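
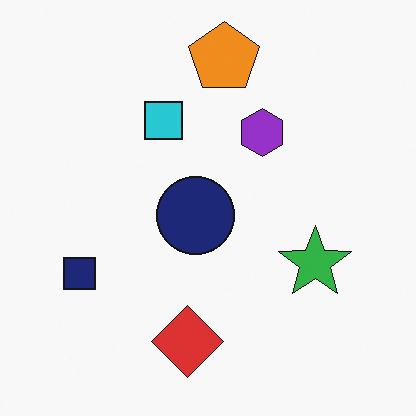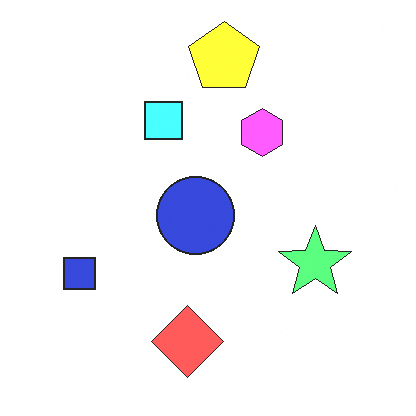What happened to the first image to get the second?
The image was noticeably brightened.

Every pixel — background and shapes alike — is uniformly brightened.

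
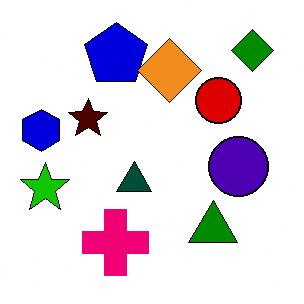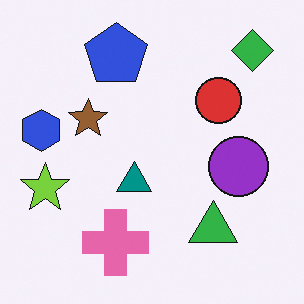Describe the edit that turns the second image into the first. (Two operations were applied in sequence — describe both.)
The transformation is: given much higher contrast, then overlaid with an additional orange diamond.

Tones are pushed away from mid-grey across the whole image — a global contrast change. An orange diamond appears in the first image that is absent from the second.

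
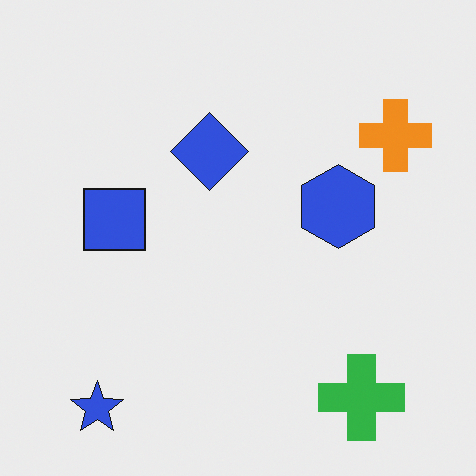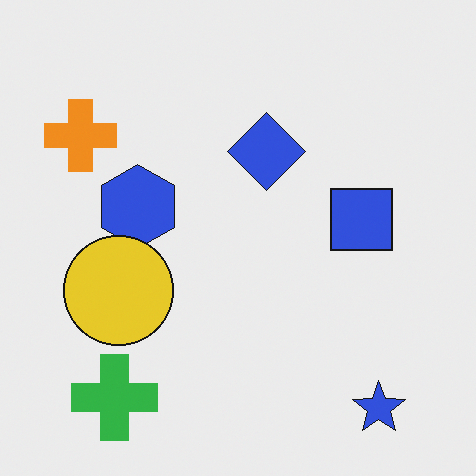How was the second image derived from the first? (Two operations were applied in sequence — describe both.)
The transformation is: flipped horizontally (left ↔ right), then overlaid with an additional yellow circle.

The orange cross is in the top-right of the first image and the top-left of the second — shapes on opposite sides of the vertical midline have swapped in a mirror flip. A yellow circle appears in the second image that is absent from the first.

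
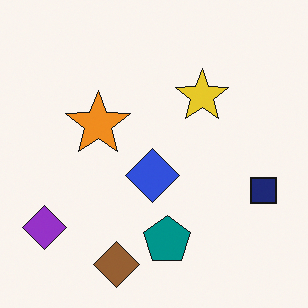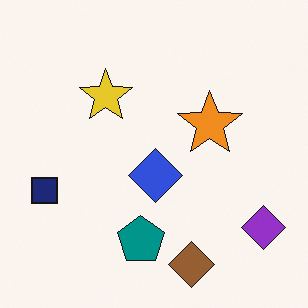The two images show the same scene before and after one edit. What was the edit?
The image was flipped horizontally (left ↔ right).

The purple diamond is in the bottom-left of the first image and the bottom-right of the second — shapes on opposite sides of the vertical midline have swapped in a mirror flip.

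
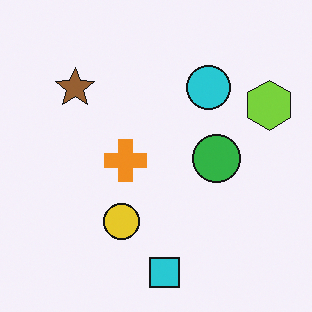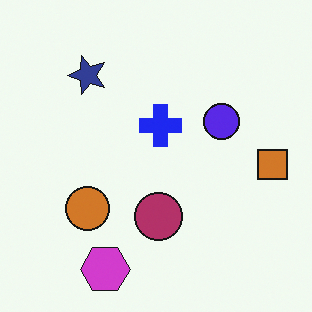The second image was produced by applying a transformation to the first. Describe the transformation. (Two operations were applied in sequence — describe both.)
The transformation is: hue-shifted by a large amount, then transposed (reflected across the top-left ↔ bottom-right diagonal).

Every shape's color has rotated by the same amount around the hue wheel — a uniform hue shift. Shapes have swapped their row and column positions — what was in the top-right is now in the bottom-left — a diagonal reflection.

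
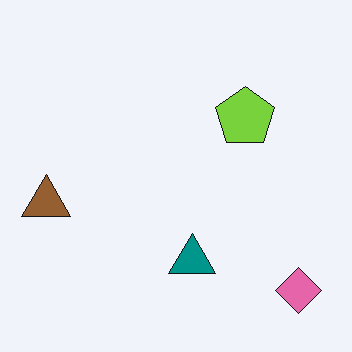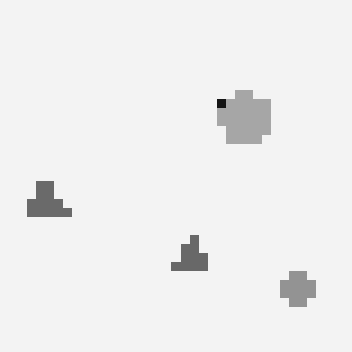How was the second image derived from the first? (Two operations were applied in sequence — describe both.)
Converted to grayscale, then coarsely pixelated.

All color is removed — every shape is now a shade of grey. Shapes are reduced to large square blocks; fine edges and outlines are lost — a downscale-then-upscale (mosaic) effect.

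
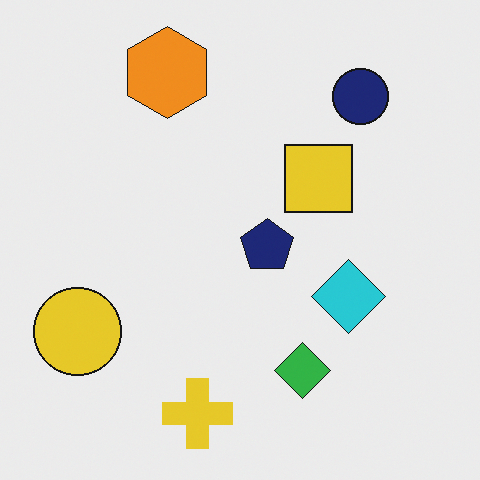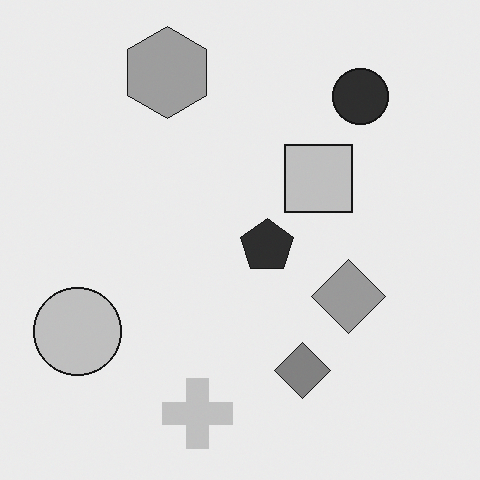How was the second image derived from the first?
Converted to grayscale.

All color is removed — every shape is now a shade of grey.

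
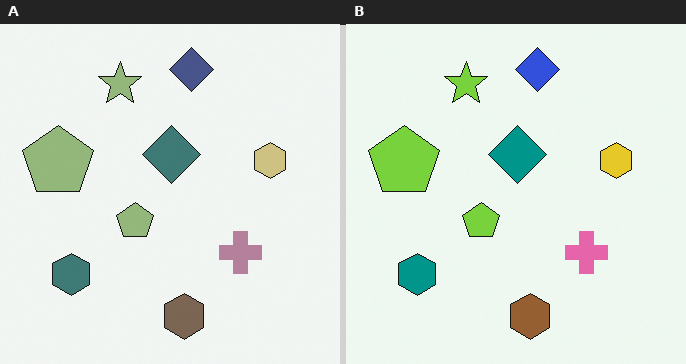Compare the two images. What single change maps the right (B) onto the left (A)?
This is the original image made much more muted (saturation change).

All colors are more muted and greyish — a global saturation change.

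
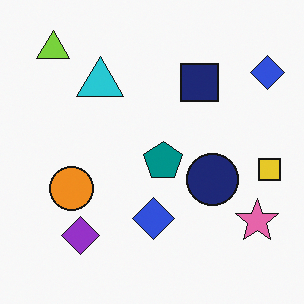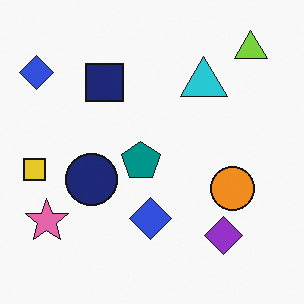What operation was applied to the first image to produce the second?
Flipped horizontally (left ↔ right).

The yellow square is in the right of the first image and the left of the second — shapes on opposite sides of the vertical midline have swapped in a mirror flip.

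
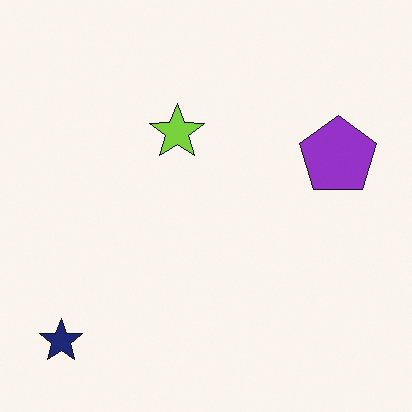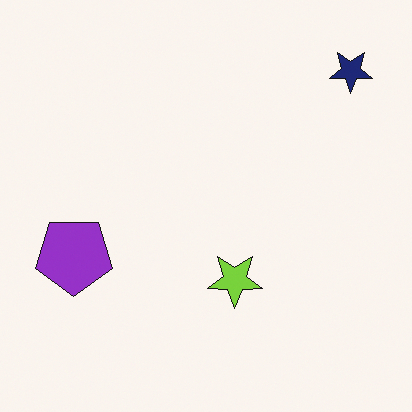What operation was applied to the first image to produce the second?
The second image is the first rotated 180°.

The navy star sits in the bottom-left of the first image and the top-right of the second — consistent with a whole-image 180° rotation.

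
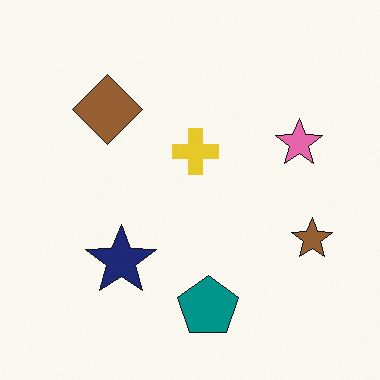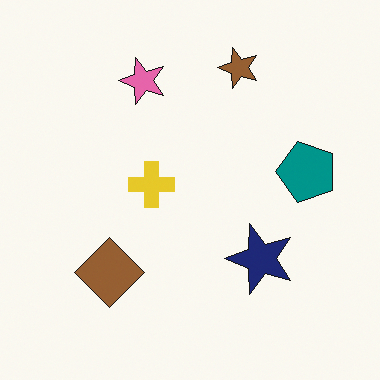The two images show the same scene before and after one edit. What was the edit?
Rotated 90° counter-clockwise.

The brown star sits in the right of the first image and the top of the second — consistent with a whole-image 90° counter-clockwise rotation.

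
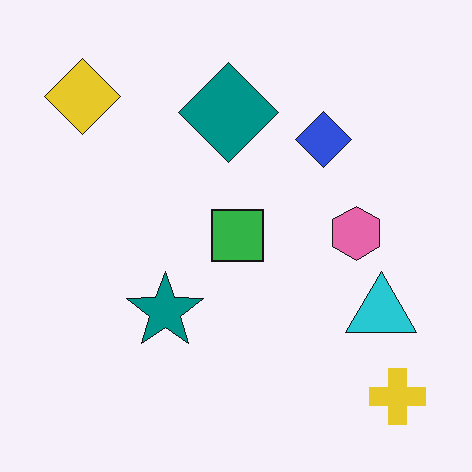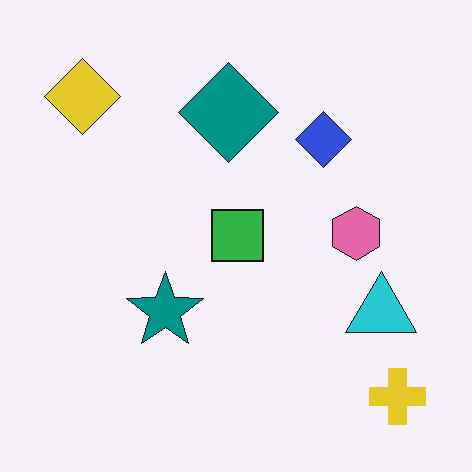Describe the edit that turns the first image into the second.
The transformation is: JPEG-compressed with visible artifacts.

Blocky 8×8 compression artifacts appear around shape edges and the flat background shows ringing — characteristic JPEG degradation.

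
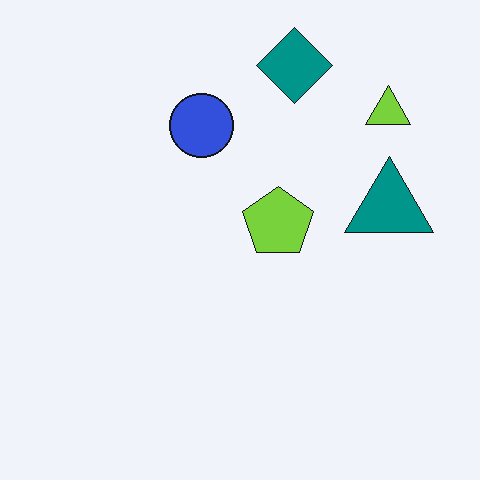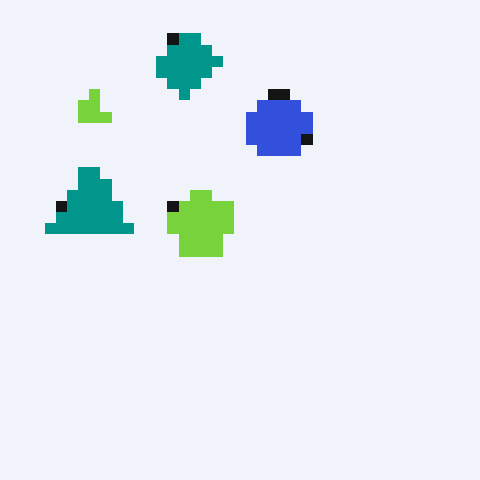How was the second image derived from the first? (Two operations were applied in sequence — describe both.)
The image was flipped horizontally (left ↔ right), then heavily pixelated into large blocks.

The teal triangle is in the right of the first image and the left of the second — shapes on opposite sides of the vertical midline have swapped in a mirror flip. Shapes are reduced to large square blocks; fine edges and outlines are lost — a downscale-then-upscale (mosaic) effect.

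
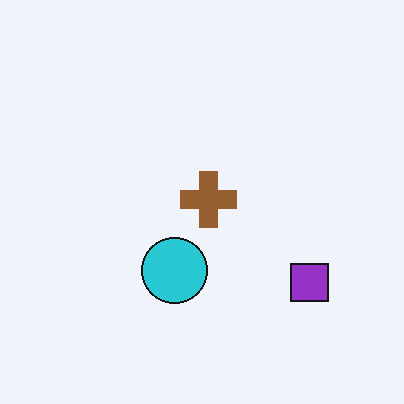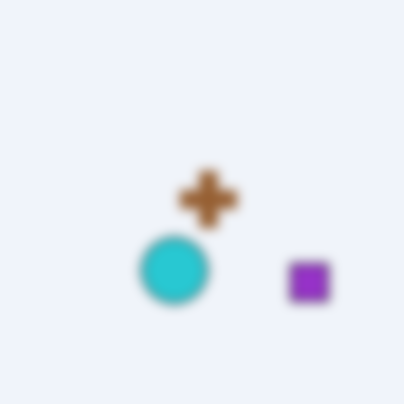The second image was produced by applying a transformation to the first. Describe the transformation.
The second image is the first strongly gaussian-blurred.

Shape edges and outlines are uniformly softened across the whole image.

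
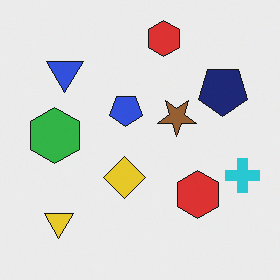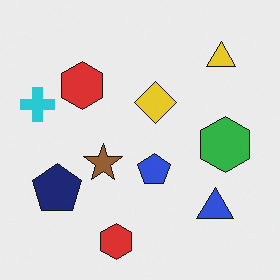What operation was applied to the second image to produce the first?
This is the original image rotated 180°.

The yellow triangle sits in the top-right of the second image and the bottom-left of the first — consistent with a whole-image 180° rotation.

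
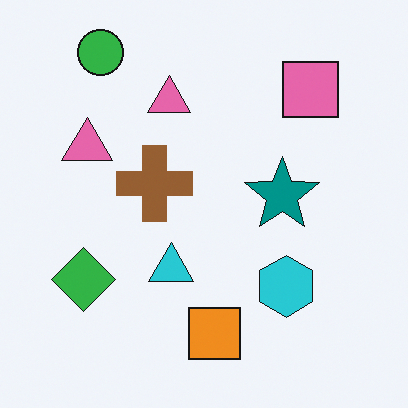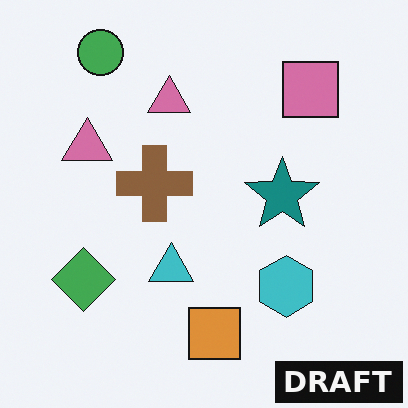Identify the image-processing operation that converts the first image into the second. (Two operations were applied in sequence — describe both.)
This is the original image slightly desaturated, then watermarked with the text "DRAFT" in the lower-right corner.

All colors are more muted and greyish — a global saturation change. A dark label reading "DRAFT" appears in the lower-right corner.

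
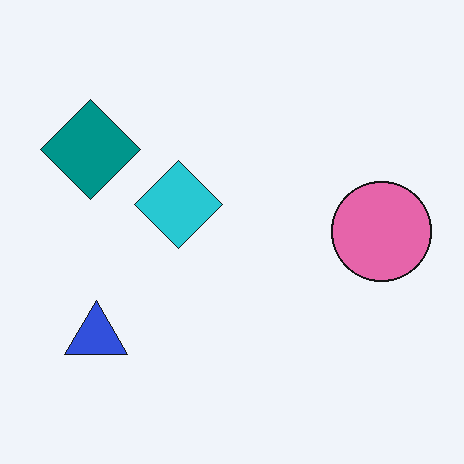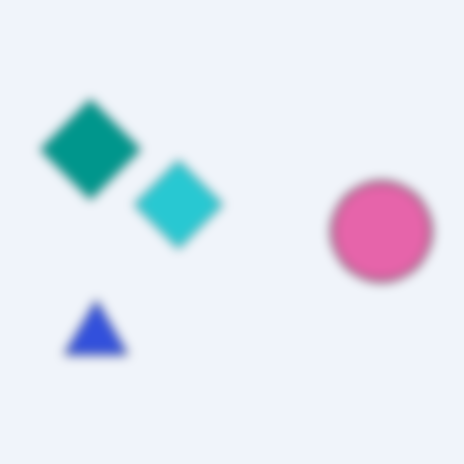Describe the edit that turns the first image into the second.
The transformation is: heavily blurred.

Shape edges and outlines are uniformly softened across the whole image.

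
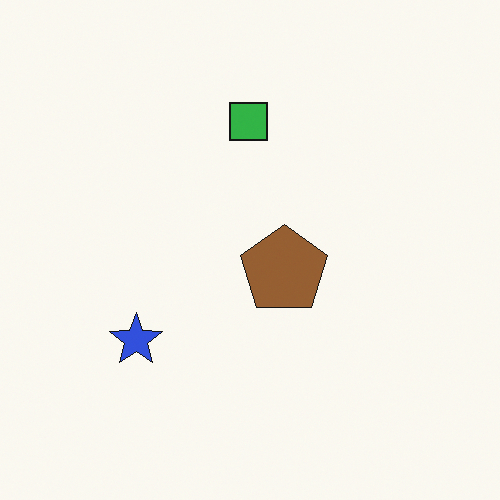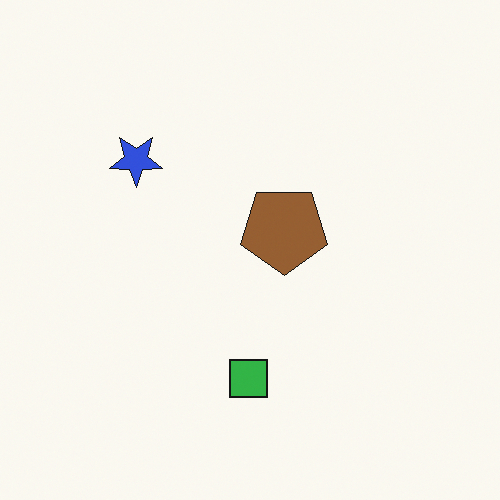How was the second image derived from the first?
The transformation is: flipped vertically (top ↔ bottom).

The green square is in the top of the first image and the bottom of the second — shapes on opposite sides of the horizontal midline have swapped in a mirror flip.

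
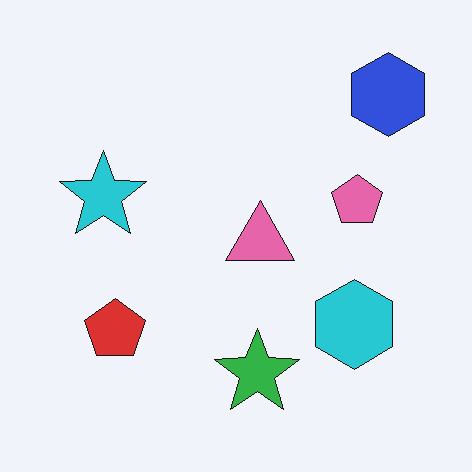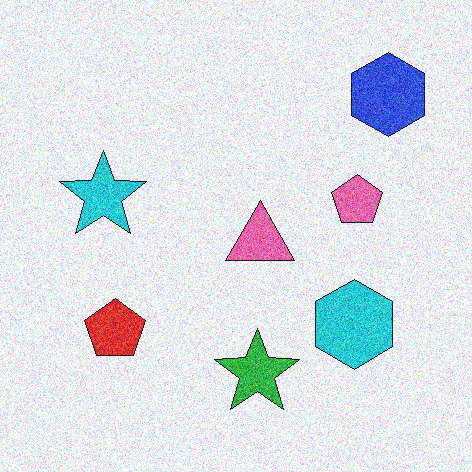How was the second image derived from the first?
The transformation is: degraded with heavy additive noise.

Random speckle covers the whole image, including the flat background.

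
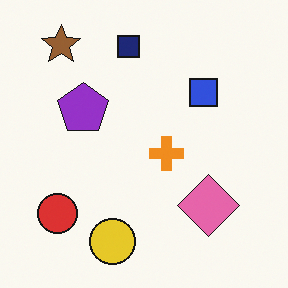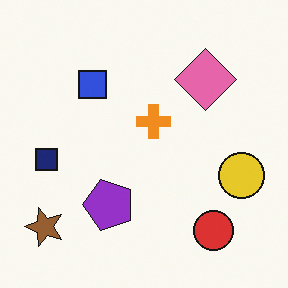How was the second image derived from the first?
It was rotated 90° counter-clockwise.

The brown star sits in the top-left of the first image and the bottom-left of the second — consistent with a whole-image 90° counter-clockwise rotation.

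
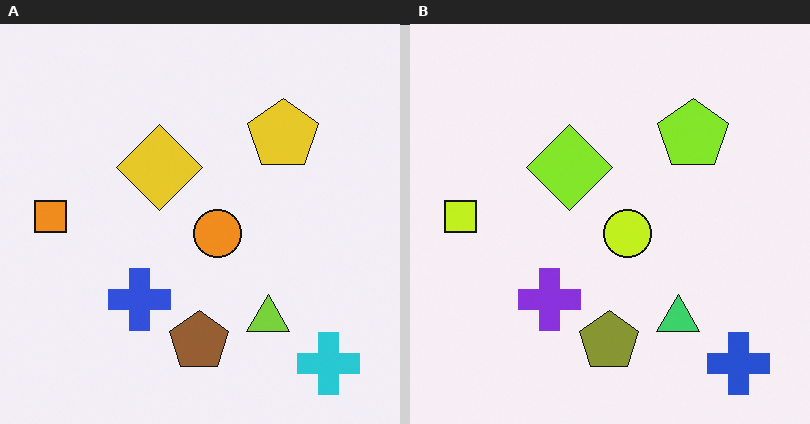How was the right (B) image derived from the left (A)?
This is the original image hue-shifted slightly.

Every shape's color has rotated by the same amount around the hue wheel — a uniform hue shift.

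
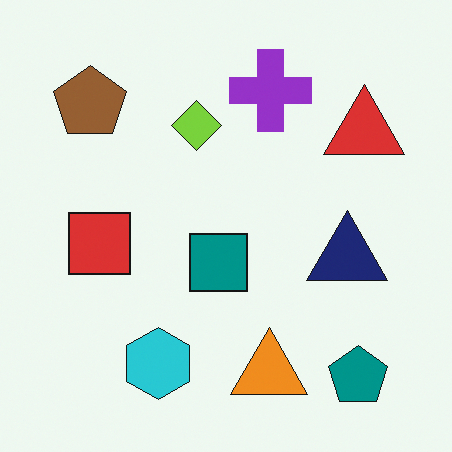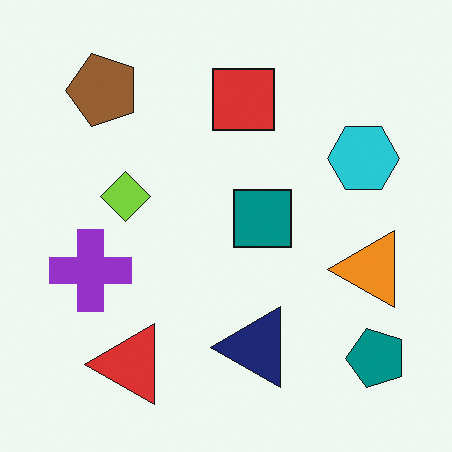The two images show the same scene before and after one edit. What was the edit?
The image was transposed (reflected across the top-left ↔ bottom-right diagonal).

Shapes have swapped their row and column positions — what was in the top-right is now in the bottom-left — a diagonal reflection.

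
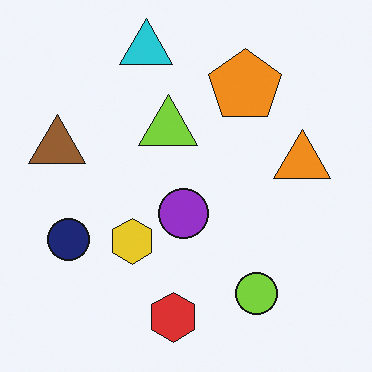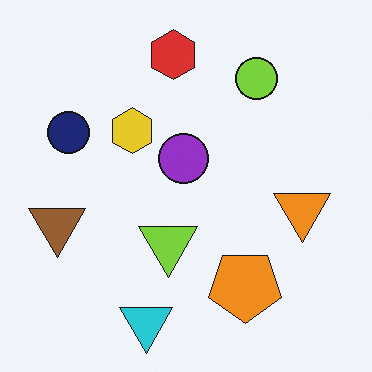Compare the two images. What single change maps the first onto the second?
The transformation is: flipped vertically (top ↔ bottom).

The cyan triangle is in the top of the first image and the bottom of the second — shapes on opposite sides of the horizontal midline have swapped in a mirror flip.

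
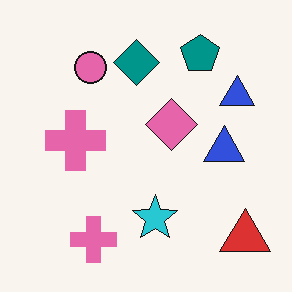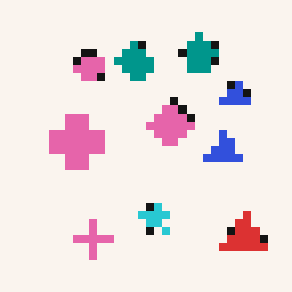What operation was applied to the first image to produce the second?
Moderately pixelated.

Shapes are reduced to large square blocks; fine edges and outlines are lost — a downscale-then-upscale (mosaic) effect.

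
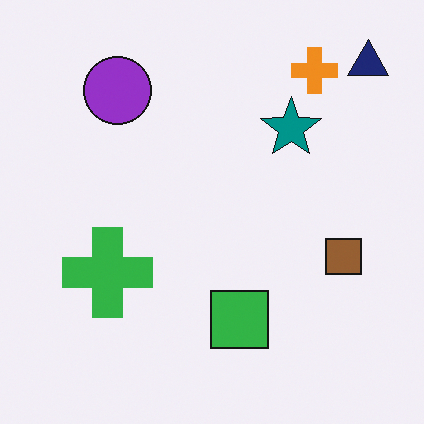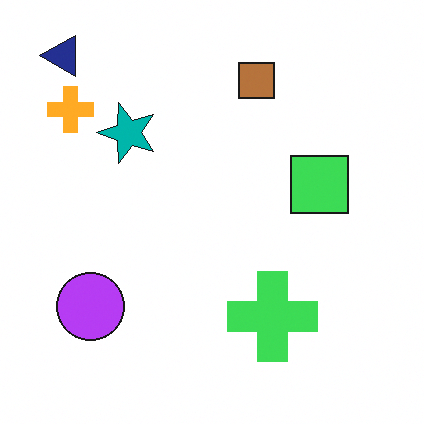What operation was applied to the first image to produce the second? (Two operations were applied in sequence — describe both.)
The second image is the first rotated 90° counter-clockwise, then slightly brightened.

The navy triangle sits in the top-right of the first image and the top-left of the second — consistent with a whole-image 90° counter-clockwise rotation. Every pixel — background and shapes alike — is uniformly brightened.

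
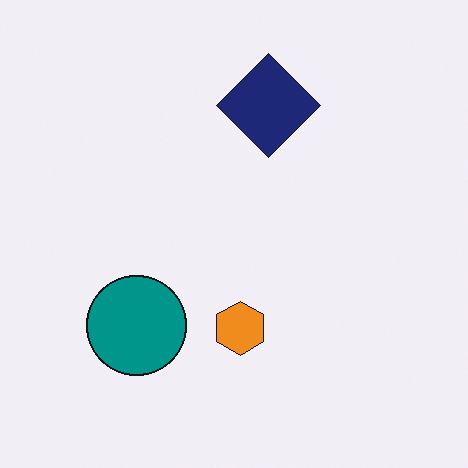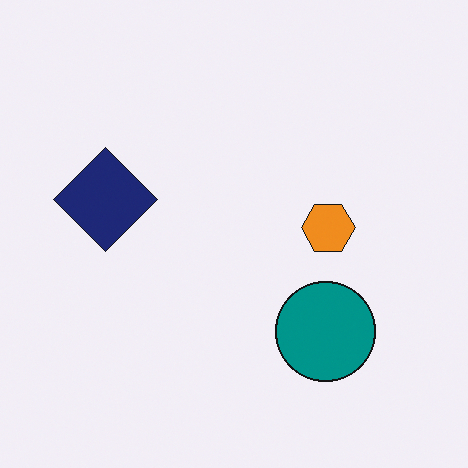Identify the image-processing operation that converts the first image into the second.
The second image is the first rotated 90° counter-clockwise.

The teal circle sits in the bottom-left of the first image and the bottom-right of the second — consistent with a whole-image 90° counter-clockwise rotation.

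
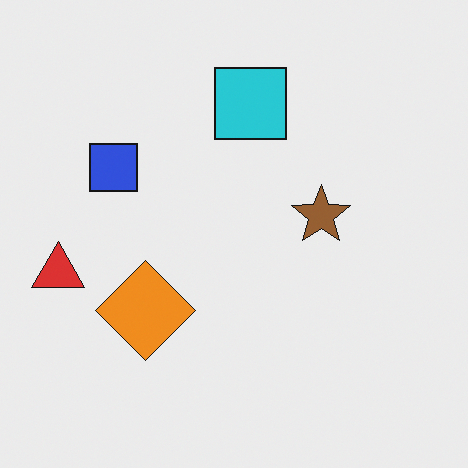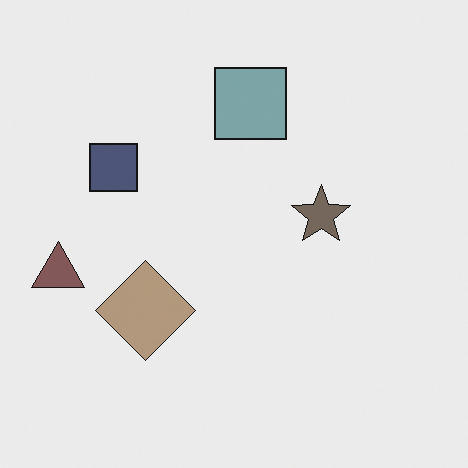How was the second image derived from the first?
The second image is the first made much more muted (saturation change).

All colors are more muted and greyish — a global saturation change.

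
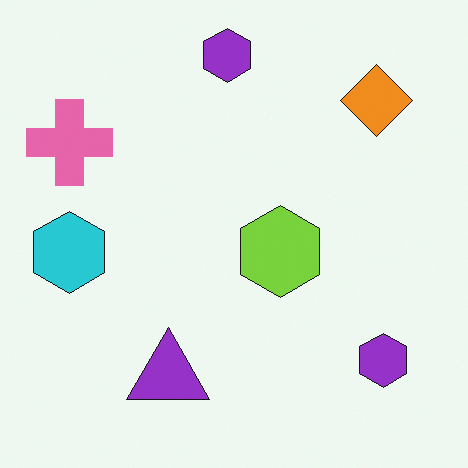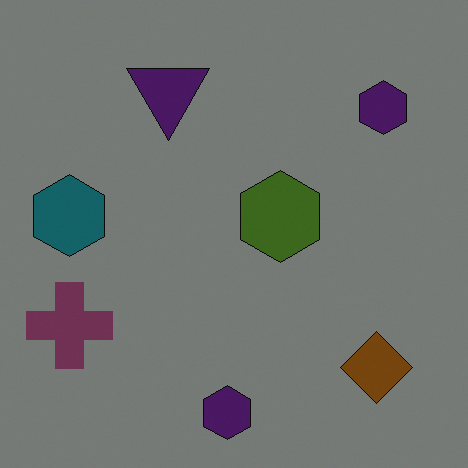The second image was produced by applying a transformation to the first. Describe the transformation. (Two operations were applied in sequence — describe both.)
The transformation is: flipped vertically (top ↔ bottom), then substantially darkened.

The purple triangle is in the bottom of the first image and the top of the second — shapes on opposite sides of the horizontal midline have swapped in a mirror flip. Every pixel — background and shapes alike — is uniformly darkened.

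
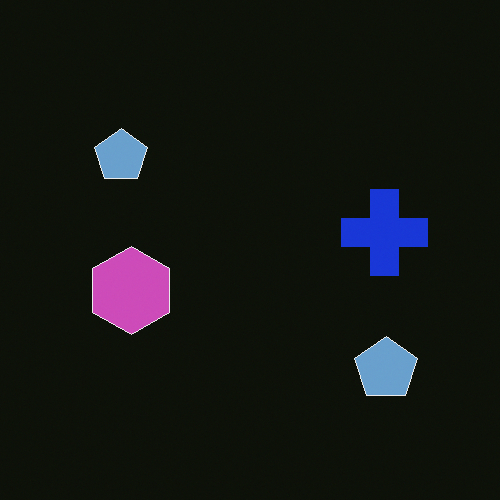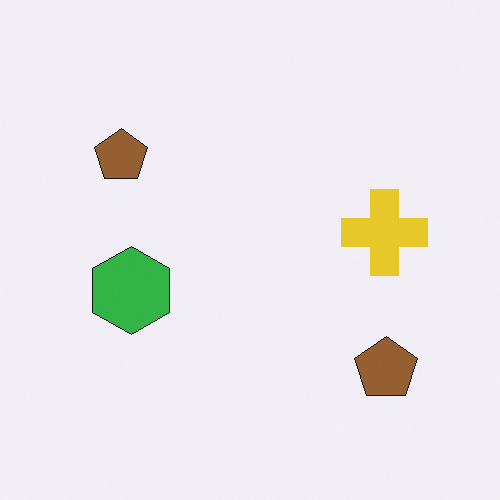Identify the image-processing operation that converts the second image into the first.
This is the original image color-inverted (negative).

The light background has become dark and every shape's color is its complement — a photographic negative.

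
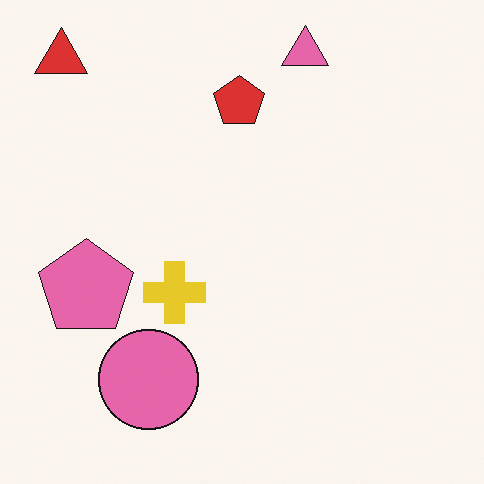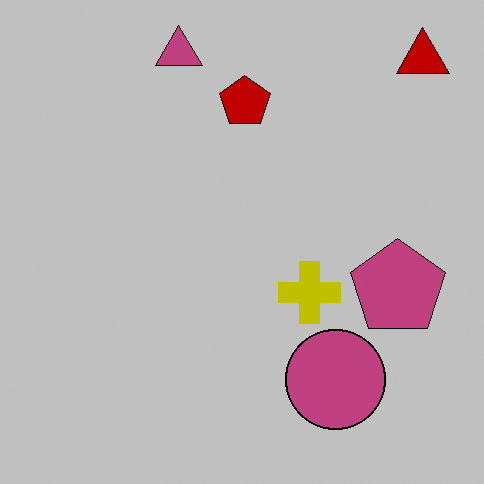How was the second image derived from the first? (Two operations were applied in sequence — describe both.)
It was flipped horizontally (left ↔ right), then heavily posterized to just a handful of flat colors.

The red triangle is in the top-left of the first image and the top-right of the second — shapes on opposite sides of the vertical midline have swapped in a mirror flip. Each flat color has snapped to a coarser quantized level — most visibly, the near-white background has dropped to a flat grey.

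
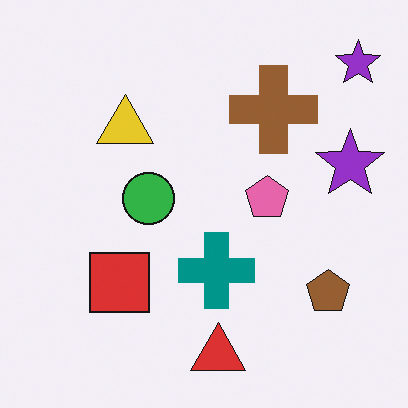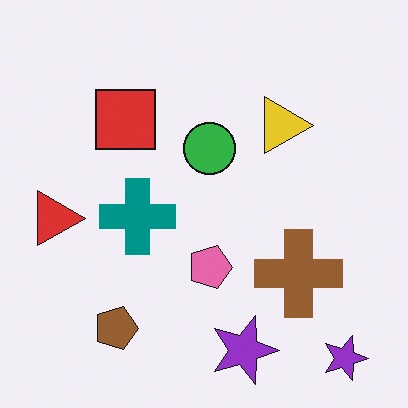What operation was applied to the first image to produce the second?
Rotated 90° clockwise.

The brown pentagon sits in the bottom-right of the first image and the bottom-left of the second — consistent with a whole-image 90° clockwise rotation.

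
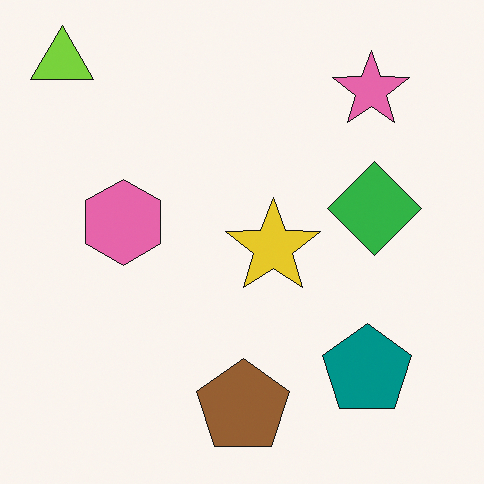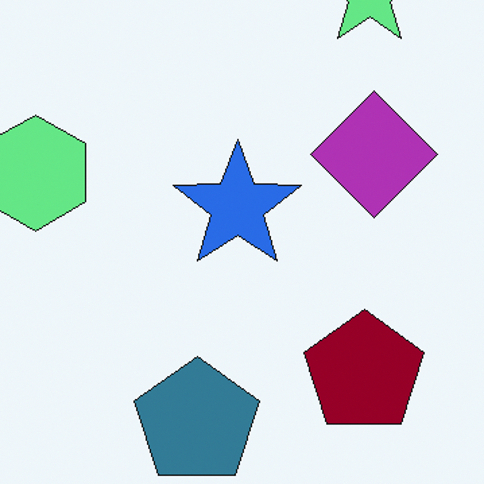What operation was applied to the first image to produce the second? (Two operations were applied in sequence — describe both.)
The second image is the first cropped slightly and scaled back up, then hue-shifted through roughly half the color wheel.

The visible shapes are larger and the field of view is narrower; shapes near the original edges may be partly or wholly outside the frame — a crop-and-rescale. Every shape's color has rotated by the same amount around the hue wheel — a uniform hue shift.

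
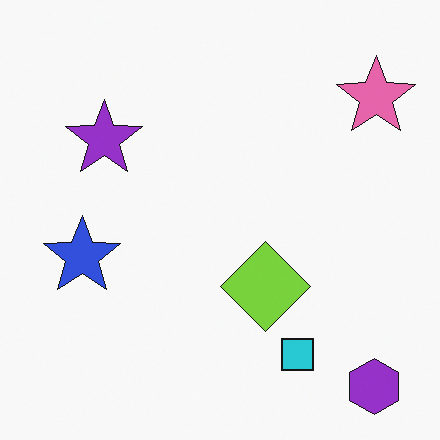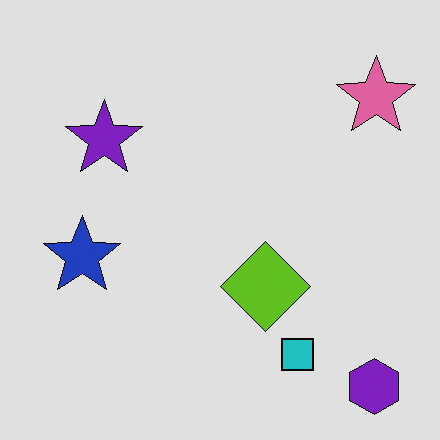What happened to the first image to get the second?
The image was posterized to a reduced palette.

Each flat color has snapped to a coarser quantized level — most visibly, the near-white background has dropped to a flat grey.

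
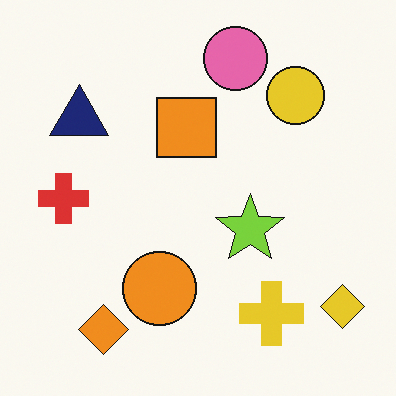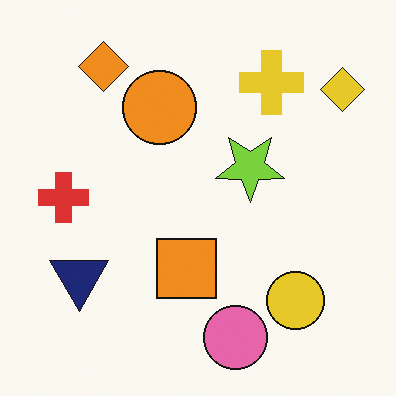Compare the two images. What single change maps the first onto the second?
The transformation is: flipped vertically (top ↔ bottom).

The pink circle is in the top of the first image and the bottom of the second — shapes on opposite sides of the horizontal midline have swapped in a mirror flip.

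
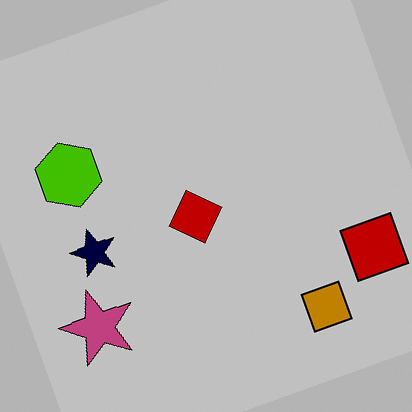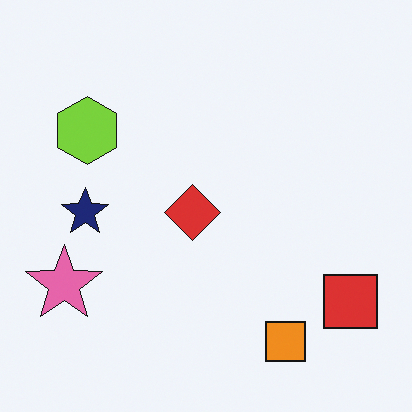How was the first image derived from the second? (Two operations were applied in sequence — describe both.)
The image was aggressively posterized, then rotated counter-clockwise by a clearly visible amount.

Each flat color has snapped to a coarser quantized level — most visibly, the near-white background has dropped to a flat grey. Every shape is tilted by the same angle and the image corners show triangular fill wedges — a whole-image rotation by a non-right angle.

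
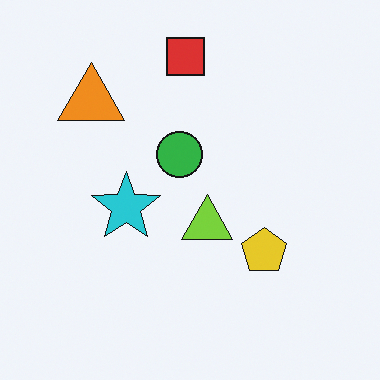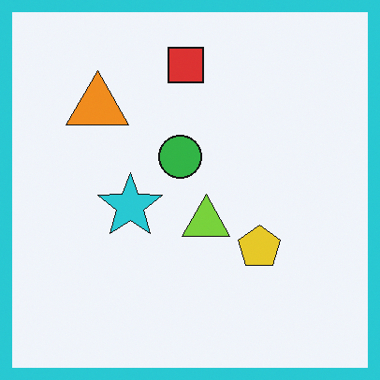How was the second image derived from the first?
Framed with a cyan border.

A solid cyan frame runs around the edge of the second image, with the content slightly shrunk inside it.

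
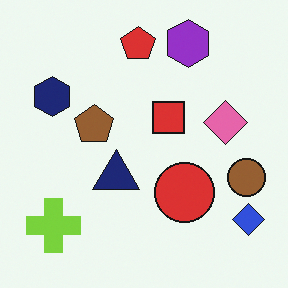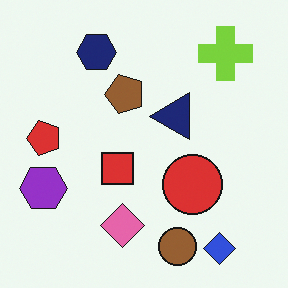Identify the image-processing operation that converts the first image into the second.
It was transposed (reflected across the top-left ↔ bottom-right diagonal).

Shapes have swapped their row and column positions — what was in the top-right is now in the bottom-left — a diagonal reflection.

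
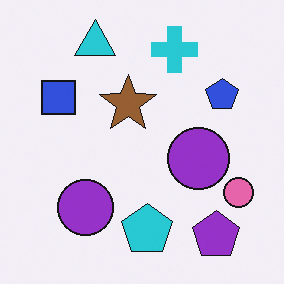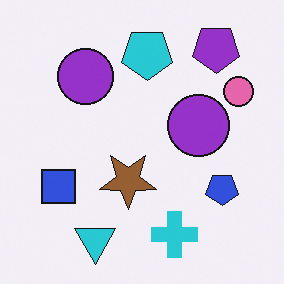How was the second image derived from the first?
The transformation is: flipped vertically (top ↔ bottom).

The cyan triangle is in the top of the first image and the bottom of the second — shapes on opposite sides of the horizontal midline have swapped in a mirror flip.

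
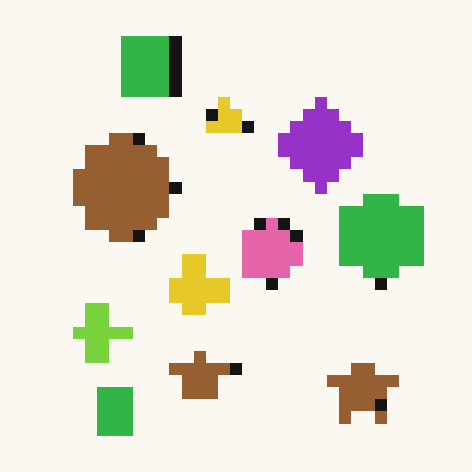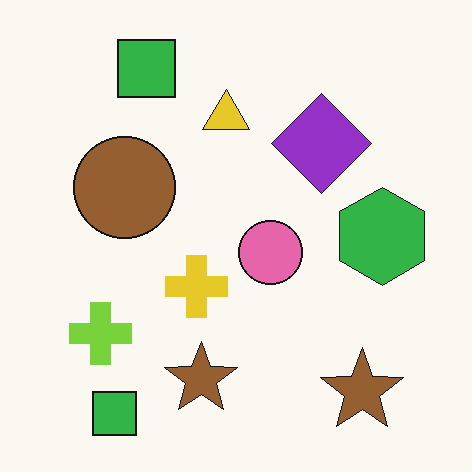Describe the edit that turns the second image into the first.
Heavily pixelated into large blocks.

Shapes are reduced to large square blocks; fine edges and outlines are lost — a downscale-then-upscale (mosaic) effect.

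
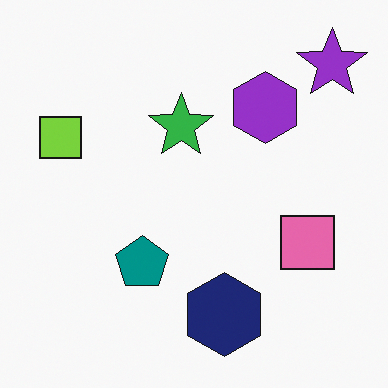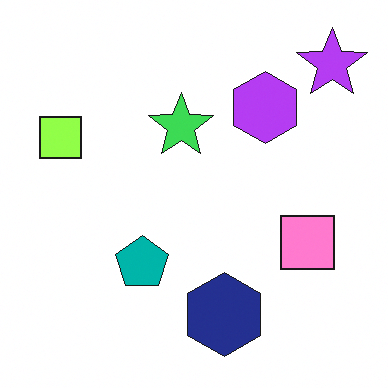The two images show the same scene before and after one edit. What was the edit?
The second image is the first slightly brightened.

Every pixel — background and shapes alike — is uniformly brightened.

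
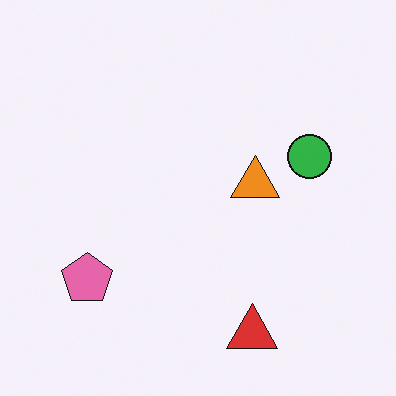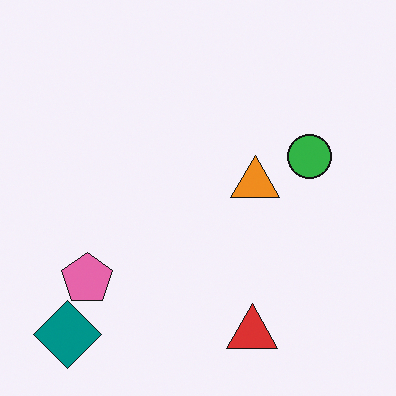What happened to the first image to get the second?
It was overlaid with an additional teal diamond.

A teal diamond appears in the second image that is absent from the first.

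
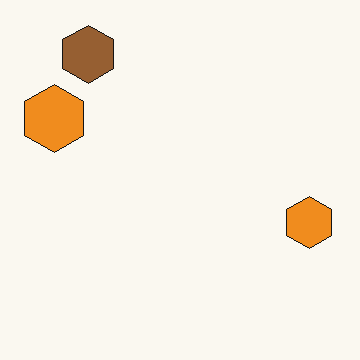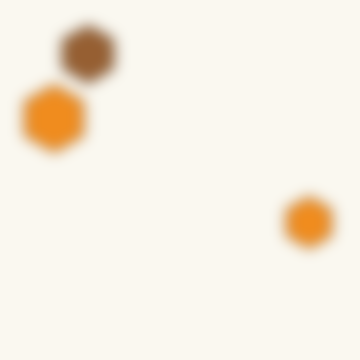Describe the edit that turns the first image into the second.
The transformation is: heavily blurred.

Shape edges and outlines are uniformly softened across the whole image.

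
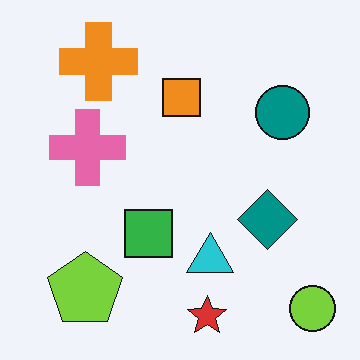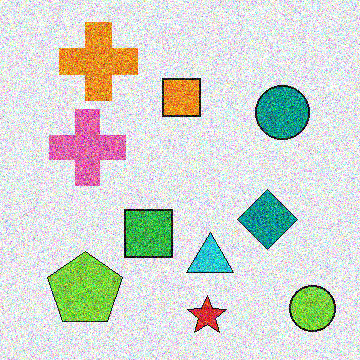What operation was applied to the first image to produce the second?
The second image is the first degraded with heavy additive noise.

Random speckle covers the whole image, including the flat background.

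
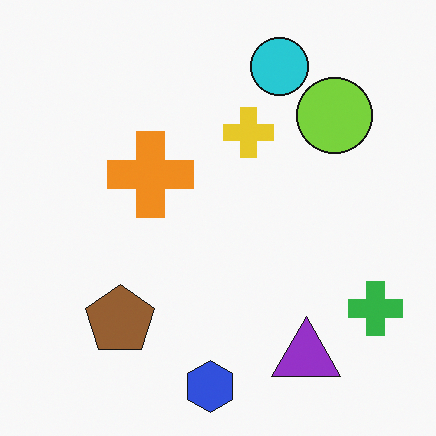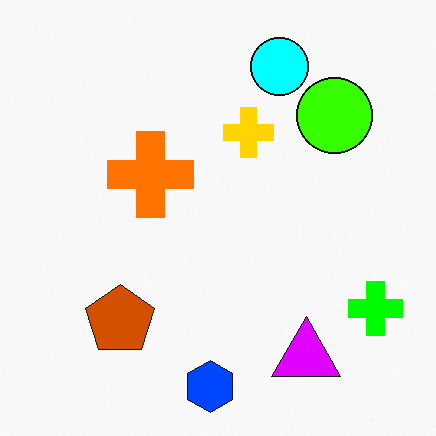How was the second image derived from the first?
It was made much more vivid (saturation change).

All colors are more vivid — a global saturation change.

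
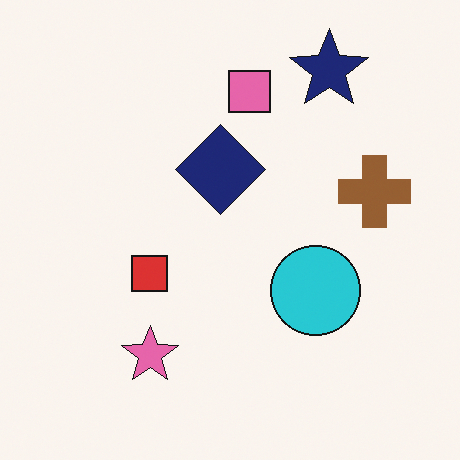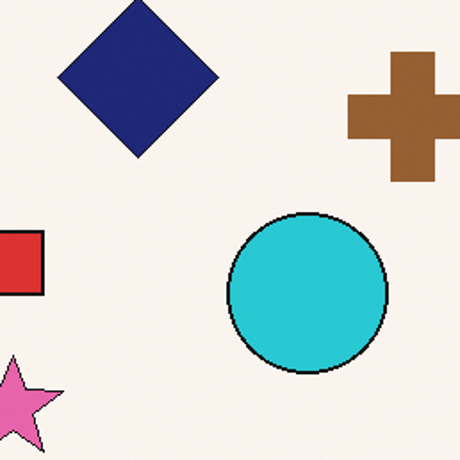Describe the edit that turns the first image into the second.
Cropped to a noticeably smaller region and rescaled.

The visible shapes are larger and the field of view is narrower; shapes near the original edges may be partly or wholly outside the frame — a crop-and-rescale.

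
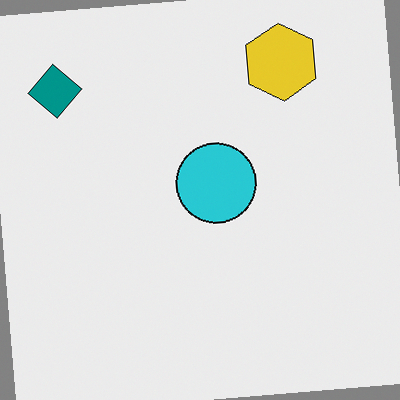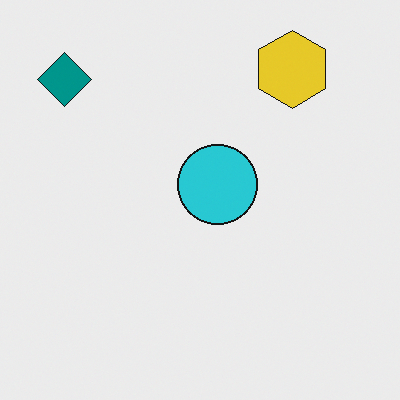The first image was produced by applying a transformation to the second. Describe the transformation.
The transformation is: rotated counter-clockwise by a few degrees.

Every shape is tilted by the same angle and the image corners show triangular fill wedges — a whole-image rotation by a non-right angle.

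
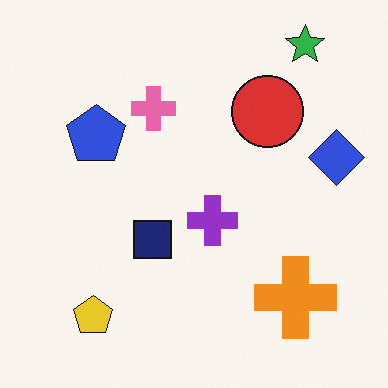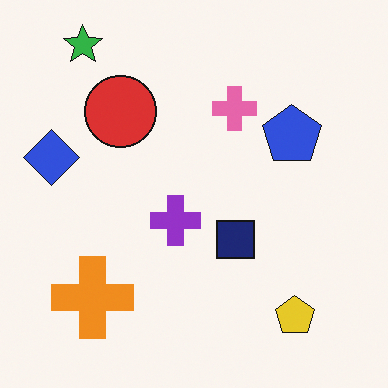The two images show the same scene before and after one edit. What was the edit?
The image was flipped horizontally (left ↔ right).

The blue diamond is in the right of the first image and the left of the second — shapes on opposite sides of the vertical midline have swapped in a mirror flip.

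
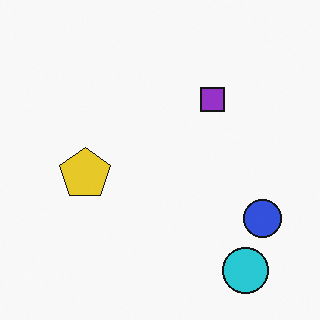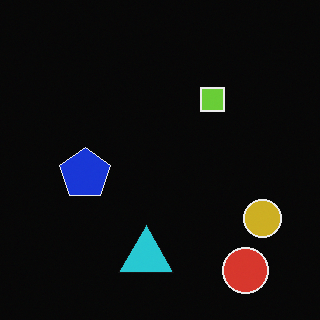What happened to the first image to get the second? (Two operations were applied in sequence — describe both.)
Color-inverted (negative), then overlaid with an additional cyan triangle.

The light background has become dark and every shape's color is its complement — a photographic negative. A cyan triangle appears in the second image that is absent from the first.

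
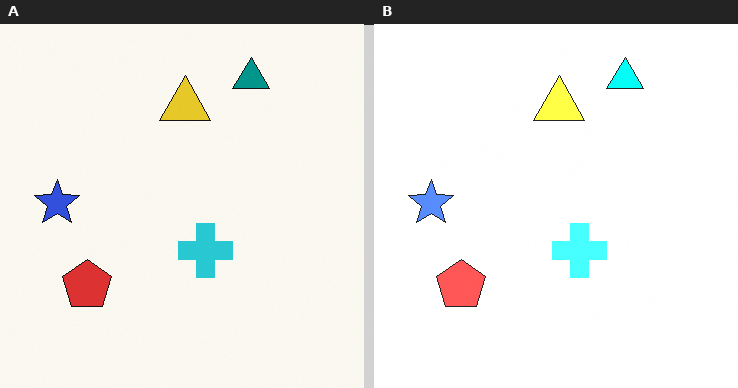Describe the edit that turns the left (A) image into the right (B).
The image was noticeably brightened.

Every pixel — background and shapes alike — is uniformly brightened.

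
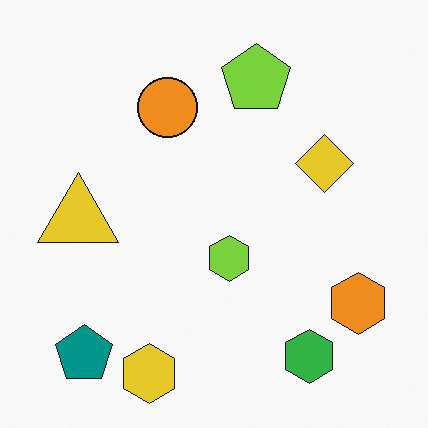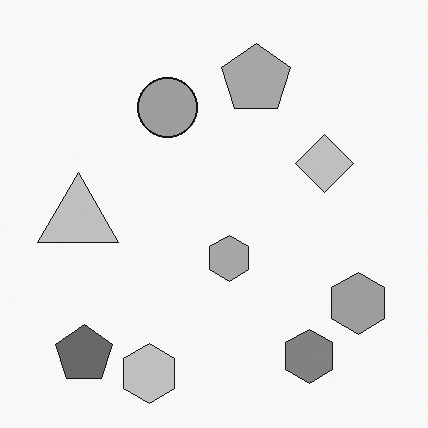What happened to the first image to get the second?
The second image is the first converted to grayscale.

All color is removed — every shape is now a shade of grey.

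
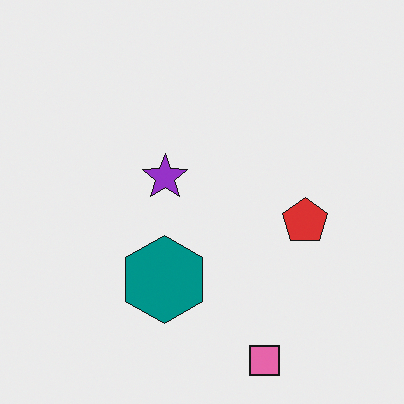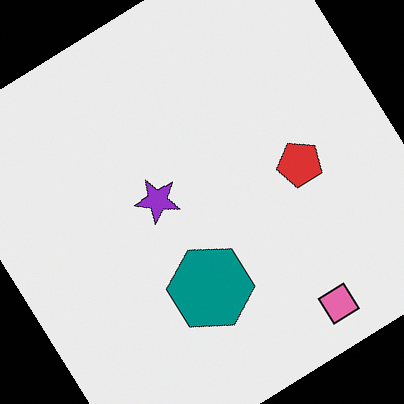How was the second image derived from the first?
The image was rotated counter-clockwise by a large amount — several tens of degrees.

Every shape is tilted by the same angle and the image corners show triangular fill wedges — a whole-image rotation by a non-right angle.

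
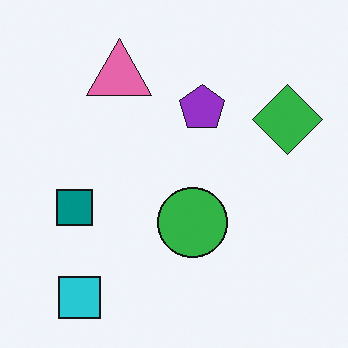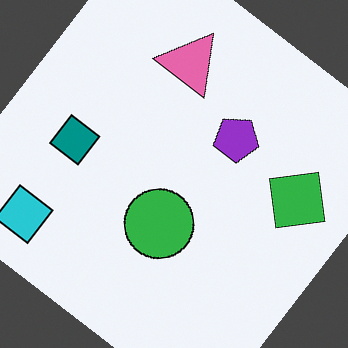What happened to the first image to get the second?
The transformation is: rotated clockwise by a large amount — several tens of degrees.

Every shape is tilted by the same angle and the image corners show triangular fill wedges — a whole-image rotation by a non-right angle.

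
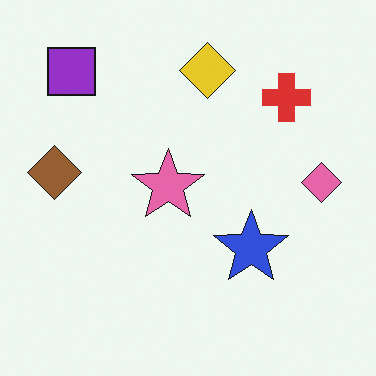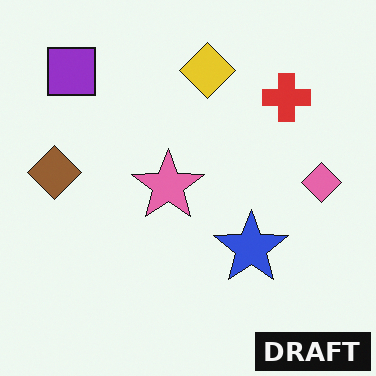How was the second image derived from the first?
The transformation is: watermarked with the text "DRAFT" in the lower-right corner.

A dark label reading "DRAFT" appears in the lower-right corner.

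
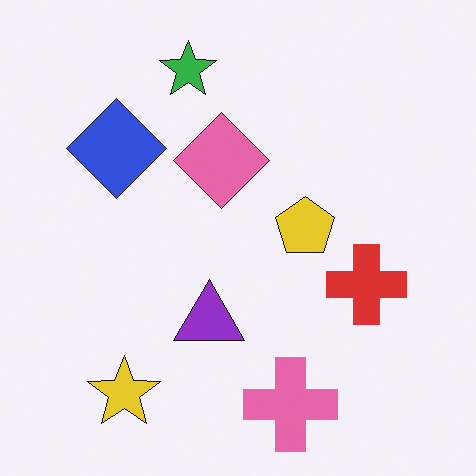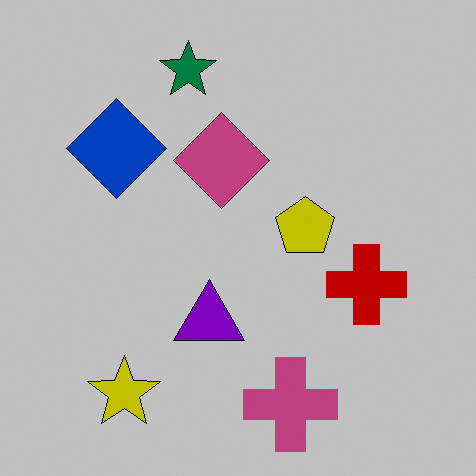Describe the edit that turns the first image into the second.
The image was heavily posterized to just a handful of flat colors.

Each flat color has snapped to a coarser quantized level — most visibly, the near-white background has dropped to a flat grey.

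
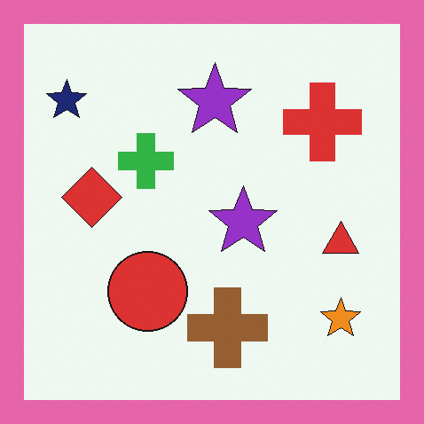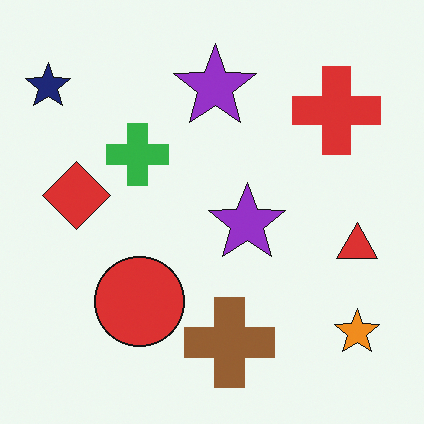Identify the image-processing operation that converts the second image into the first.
The image was framed with a pink border.

A solid pink frame runs around the edge of the first image, with the content slightly shrunk inside it.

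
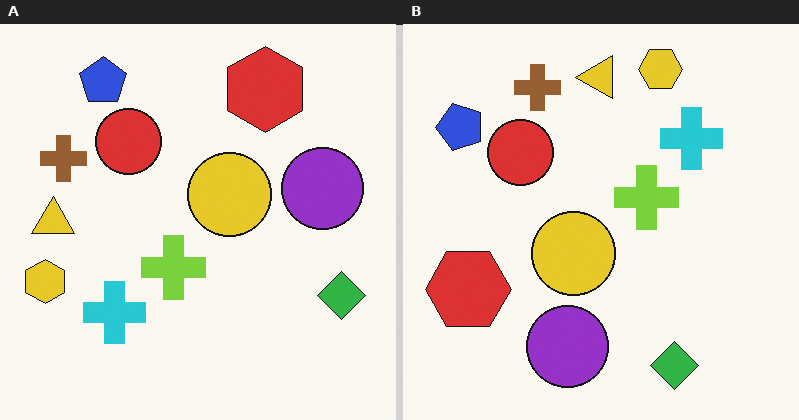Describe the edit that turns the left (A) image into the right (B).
The image was transposed (reflected across the top-left ↔ bottom-right diagonal).

Shapes have swapped their row and column positions — what was in the top-right is now in the bottom-left — a diagonal reflection.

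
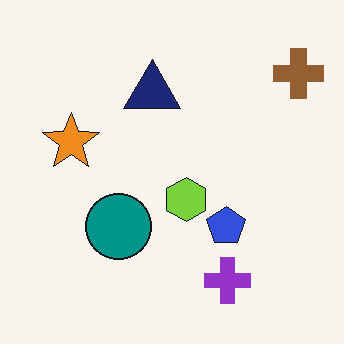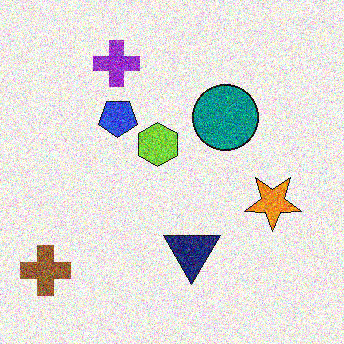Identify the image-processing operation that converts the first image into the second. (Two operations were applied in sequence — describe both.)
Rotated 180°, then degraded with heavy additive noise.

The brown cross sits in the top-right of the first image and the bottom-left of the second — consistent with a whole-image 180° rotation. Random speckle covers the whole image, including the flat background.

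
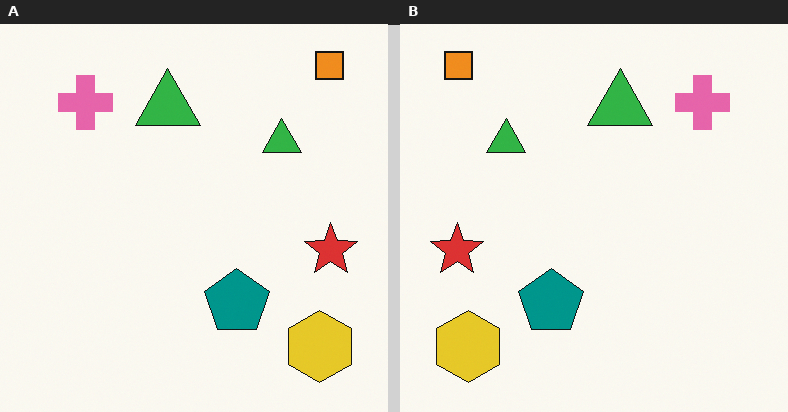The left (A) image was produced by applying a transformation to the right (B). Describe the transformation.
It was flipped horizontally (left ↔ right).

The red star is in the left of the right (B) image and the right of the left (A) — shapes on opposite sides of the vertical midline have swapped in a mirror flip.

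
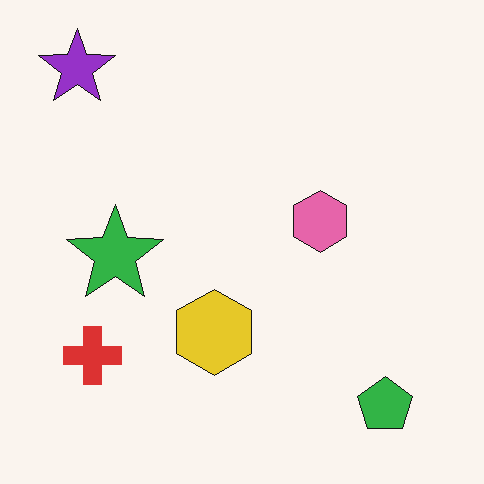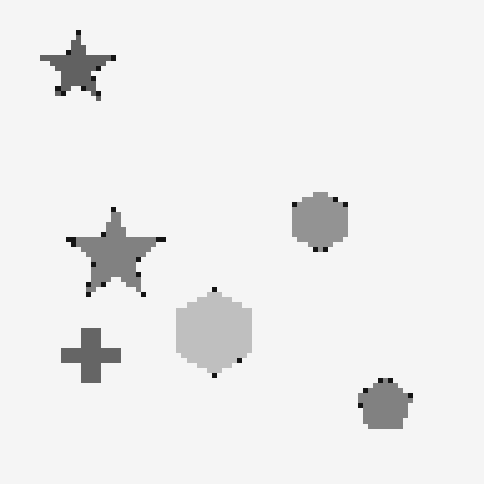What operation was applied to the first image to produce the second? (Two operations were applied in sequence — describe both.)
The transformation is: converted to grayscale, then lightly pixelated (a mild mosaic effect).

All color is removed — every shape is now a shade of grey. Shapes are reduced to large square blocks; fine edges and outlines are lost — a downscale-then-upscale (mosaic) effect.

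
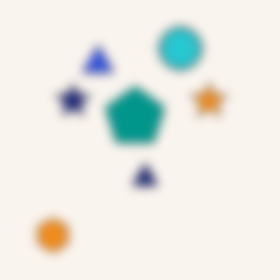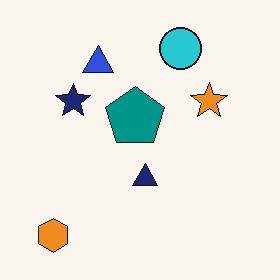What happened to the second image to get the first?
This is the original image strongly gaussian-blurred.

Shape edges and outlines are uniformly softened across the whole image.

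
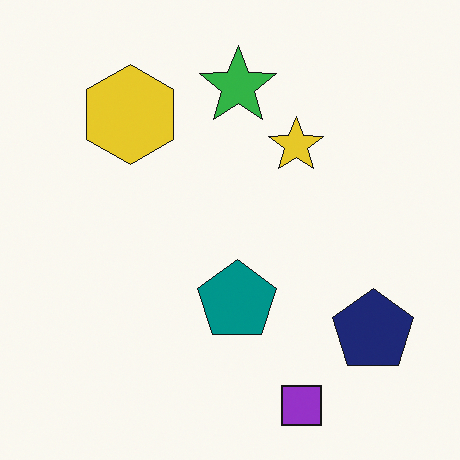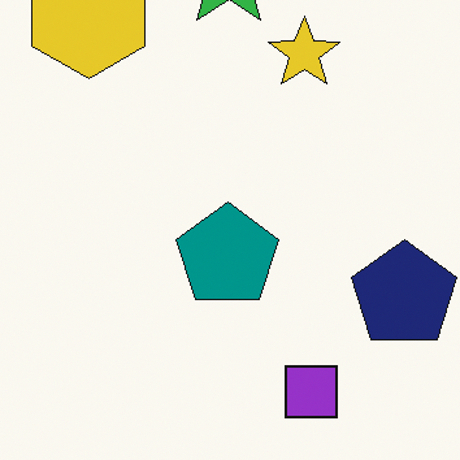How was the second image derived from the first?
The image was cropped to a modestly smaller region and rescaled.

The visible shapes are larger and the field of view is narrower; shapes near the original edges may be partly or wholly outside the frame — a crop-and-rescale.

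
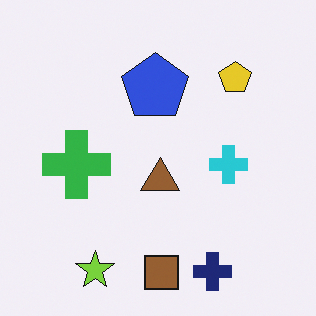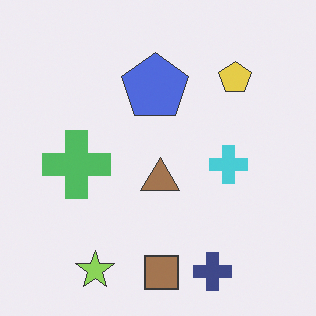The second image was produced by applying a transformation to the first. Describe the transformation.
This is the original image given slightly reduced contrast.

Tones are pushed toward mid-grey across the whole image — a global contrast change.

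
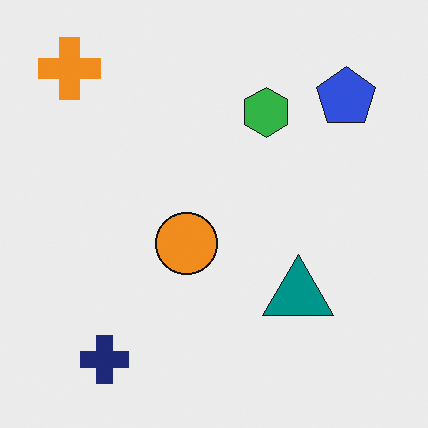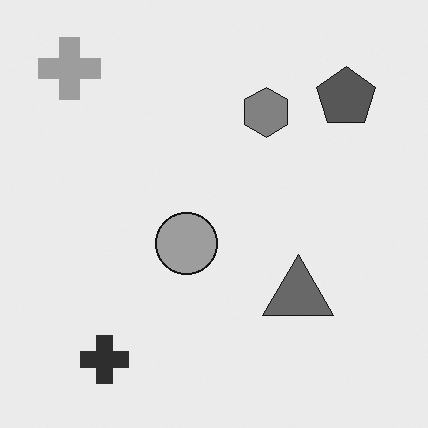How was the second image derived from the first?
The image was converted to grayscale.

All color is removed — every shape is now a shade of grey.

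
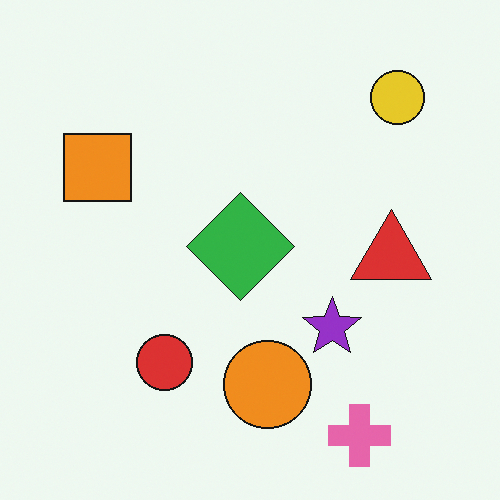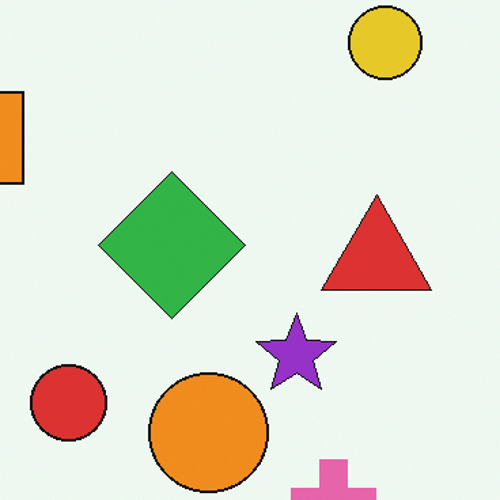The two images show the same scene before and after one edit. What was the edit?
This is the original image cropped to a modestly smaller region and rescaled.

The visible shapes are larger and the field of view is narrower; shapes near the original edges may be partly or wholly outside the frame — a crop-and-rescale.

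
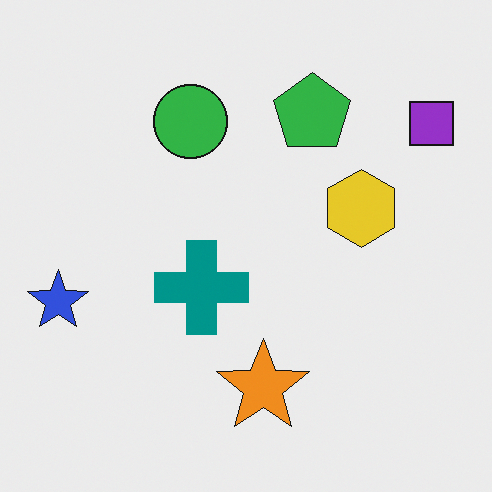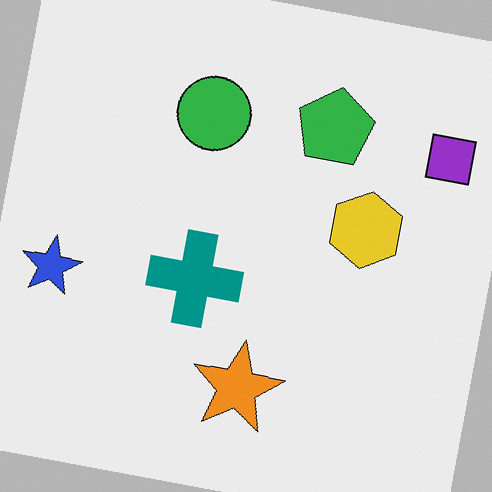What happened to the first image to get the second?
The transformation is: rotated clockwise by a small amount.

Every shape is tilted by the same angle and the image corners show triangular fill wedges — a whole-image rotation by a non-right angle.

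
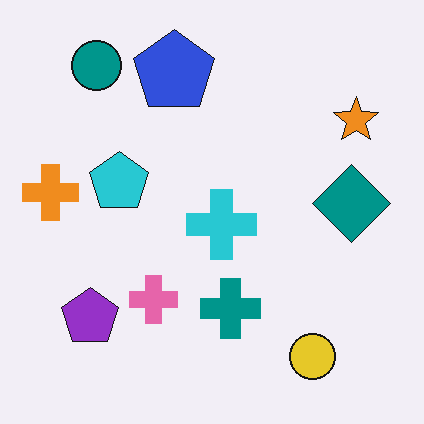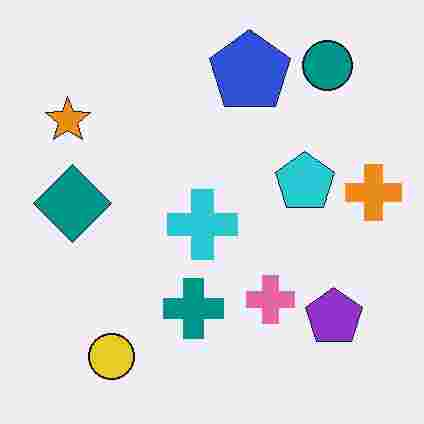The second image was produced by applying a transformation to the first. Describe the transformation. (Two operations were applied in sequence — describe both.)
Flipped horizontally (left ↔ right), then heavily JPEG-compressed with obvious blocking artifacts.

The orange cross is in the left of the first image and the right of the second — shapes on opposite sides of the vertical midline have swapped in a mirror flip. Blocky 8×8 compression artifacts appear around shape edges and the flat background shows ringing — characteristic JPEG degradation.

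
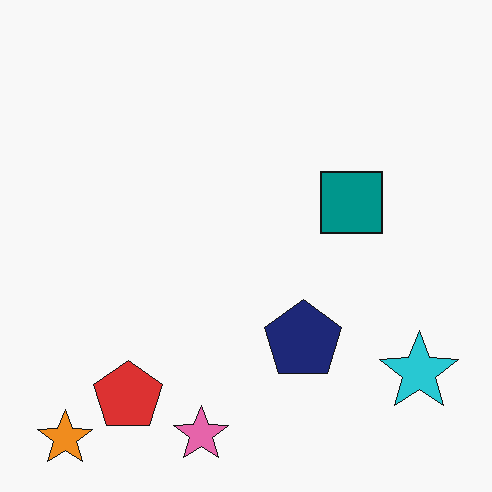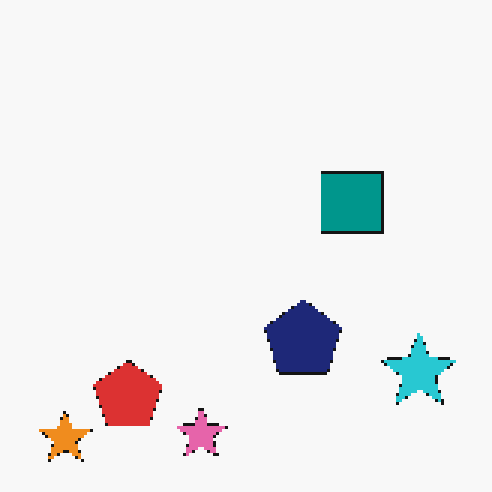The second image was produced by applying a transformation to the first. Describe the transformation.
The second image is the first mildly pixelated.

Shapes are reduced to large square blocks; fine edges and outlines are lost — a downscale-then-upscale (mosaic) effect.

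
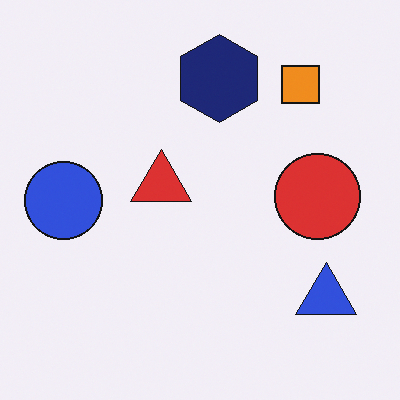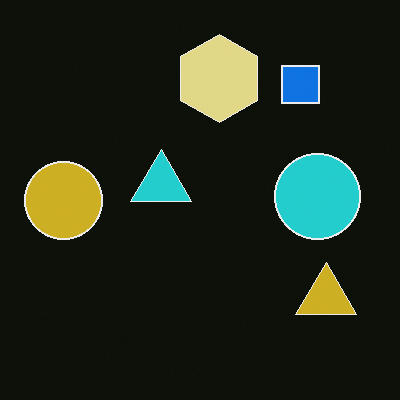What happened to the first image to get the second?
This is the original image color-inverted (negative).

The light background has become dark and every shape's color is its complement — a photographic negative.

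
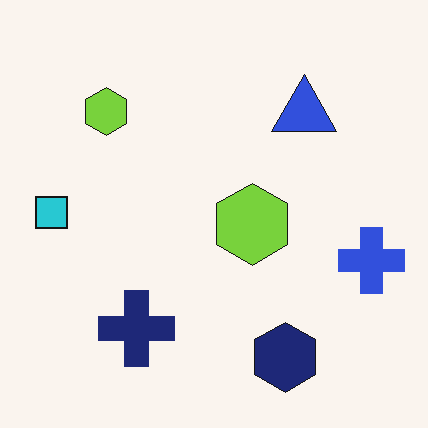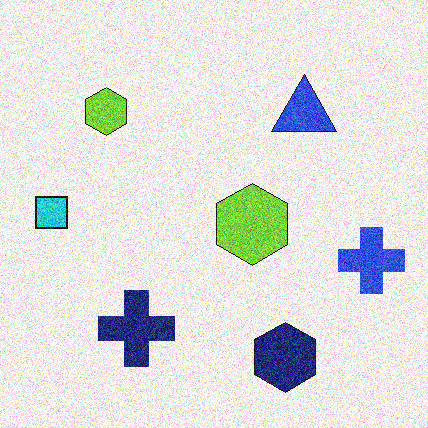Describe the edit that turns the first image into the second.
The second image is the first degraded with a thick layer of grain.

Random speckle covers the whole image, including the flat background.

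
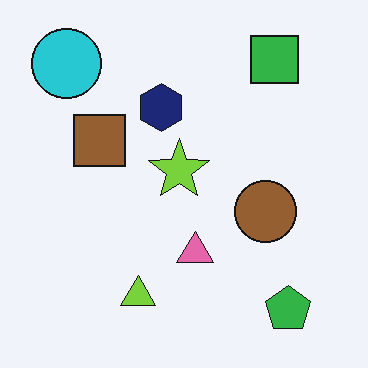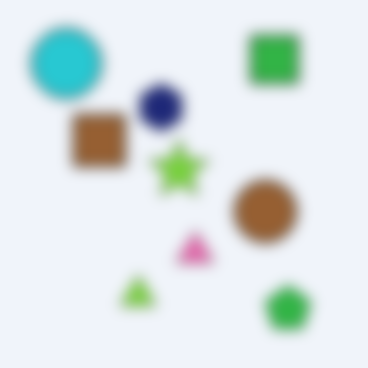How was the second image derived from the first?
Heavily blurred.

Shape edges and outlines are uniformly softened across the whole image.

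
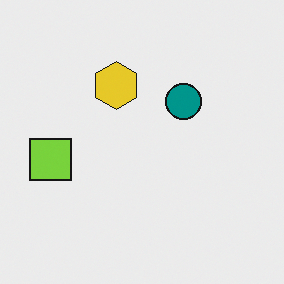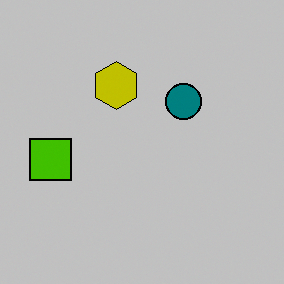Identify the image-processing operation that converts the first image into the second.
The second image is the first heavily posterized to just a handful of flat colors.

Each flat color has snapped to a coarser quantized level — most visibly, the near-white background has dropped to a flat grey.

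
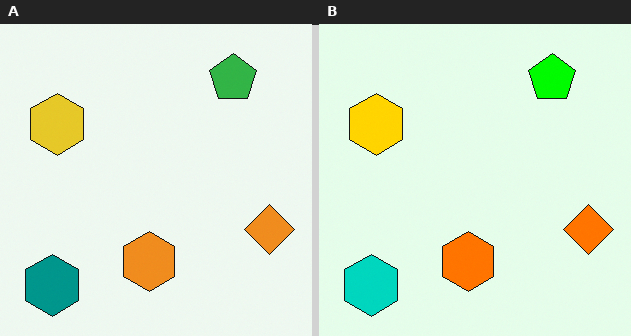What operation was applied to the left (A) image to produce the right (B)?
The transformation is: made much more vivid (saturation change).

All colors are more vivid — a global saturation change.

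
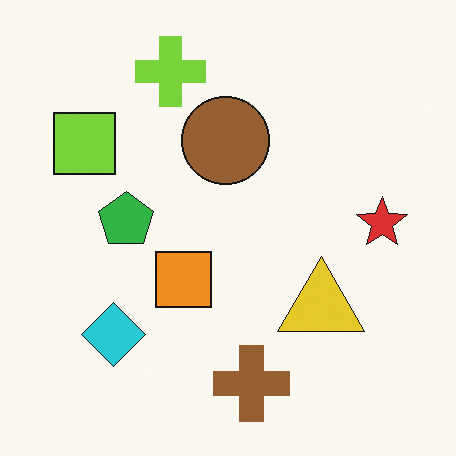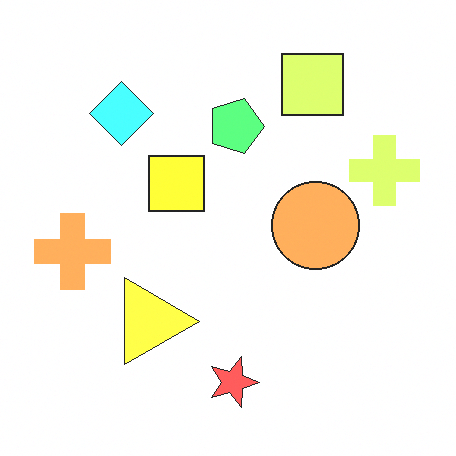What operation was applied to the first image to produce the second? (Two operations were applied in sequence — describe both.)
The second image is the first brightened a lot, then rotated 90° clockwise.

Every pixel — background and shapes alike — is uniformly brightened. The lime cross sits in the top of the first image and the right of the second — consistent with a whole-image 90° clockwise rotation.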